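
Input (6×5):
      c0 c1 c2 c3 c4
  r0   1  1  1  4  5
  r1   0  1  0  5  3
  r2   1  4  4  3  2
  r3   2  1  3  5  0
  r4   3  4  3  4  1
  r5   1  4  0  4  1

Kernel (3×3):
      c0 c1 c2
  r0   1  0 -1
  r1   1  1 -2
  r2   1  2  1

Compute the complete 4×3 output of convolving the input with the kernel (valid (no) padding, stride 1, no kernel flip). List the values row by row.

14 3 7
4 10 13
8 9 22
9 3 17

Output[0,0]: The receptive field on the input at this output position is [1 1 1 / 0 1 0 / 1 4 4]. Elementwise product with the kernel and sum: 1·1 + 1·-1 + 0·1 + 1·1 + 0·-2 + 1·1 + 4·2 + 4·1.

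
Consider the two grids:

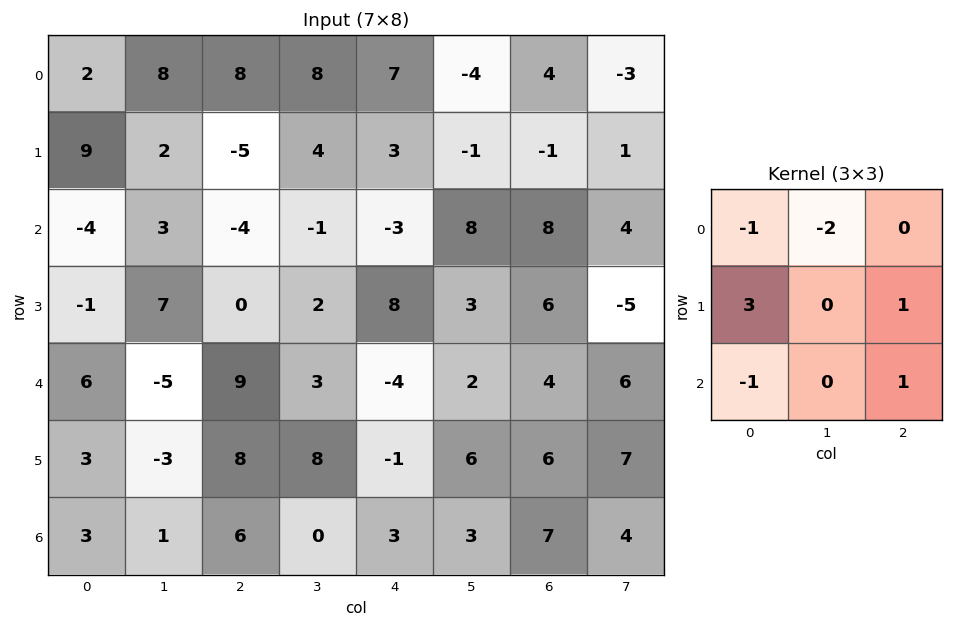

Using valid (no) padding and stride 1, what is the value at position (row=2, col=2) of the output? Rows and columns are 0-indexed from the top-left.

The receptive field on the input at this output position is [-4 -1 -3 / 0 2 8 / 9 3 -4]. Elementwise product with the kernel and sum: -4·-1 + -1·-2 + 0·3 + 8·1 + 9·-1 + -4·1.

1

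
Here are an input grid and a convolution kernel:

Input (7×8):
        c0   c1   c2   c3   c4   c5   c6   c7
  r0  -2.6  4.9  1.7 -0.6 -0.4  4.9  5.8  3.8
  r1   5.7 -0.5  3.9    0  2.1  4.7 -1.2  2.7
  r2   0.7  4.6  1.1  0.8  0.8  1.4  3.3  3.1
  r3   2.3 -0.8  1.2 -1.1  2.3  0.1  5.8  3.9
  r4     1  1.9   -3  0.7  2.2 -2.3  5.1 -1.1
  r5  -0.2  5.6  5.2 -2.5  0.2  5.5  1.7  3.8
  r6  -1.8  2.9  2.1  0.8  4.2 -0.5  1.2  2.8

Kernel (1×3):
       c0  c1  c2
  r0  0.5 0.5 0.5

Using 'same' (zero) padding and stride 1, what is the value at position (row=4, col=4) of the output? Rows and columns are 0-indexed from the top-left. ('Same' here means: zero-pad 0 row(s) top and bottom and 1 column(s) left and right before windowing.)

0.3

The receptive field on the zero-padded input at this output position is [0.7 2.2 -2.3]. Elementwise product with the kernel and sum: 0.7·0.5 + 2.2·0.5 + -2.3·0.5.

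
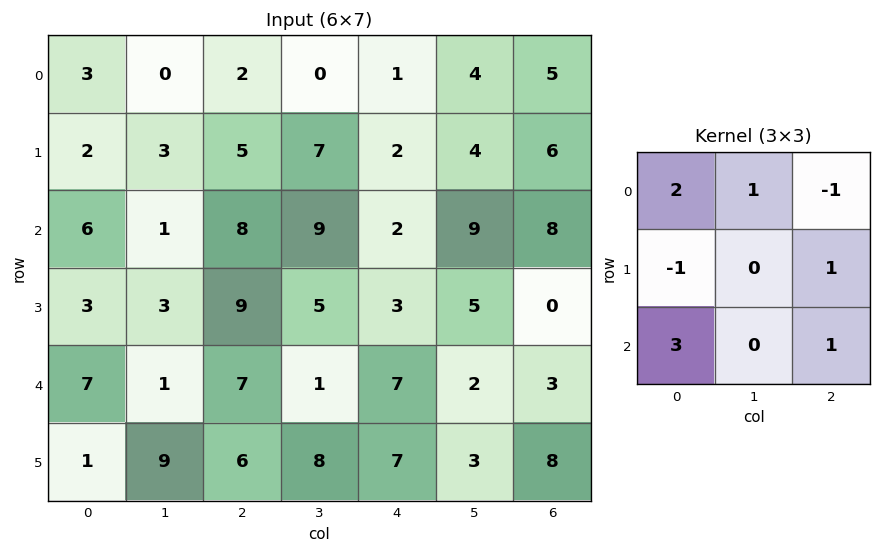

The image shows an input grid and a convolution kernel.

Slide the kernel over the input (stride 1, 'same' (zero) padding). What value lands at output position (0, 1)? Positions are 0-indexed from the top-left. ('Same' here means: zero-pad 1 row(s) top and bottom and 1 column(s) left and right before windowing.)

10

The receptive field on the zero-padded input at this output position is [0 0 0 / 3 0 2 / 2 3 5]. Elementwise product with the kernel and sum: 0·2 + 0·1 + 0·-1 + 3·-1 + 2·1 + 2·3 + 5·1.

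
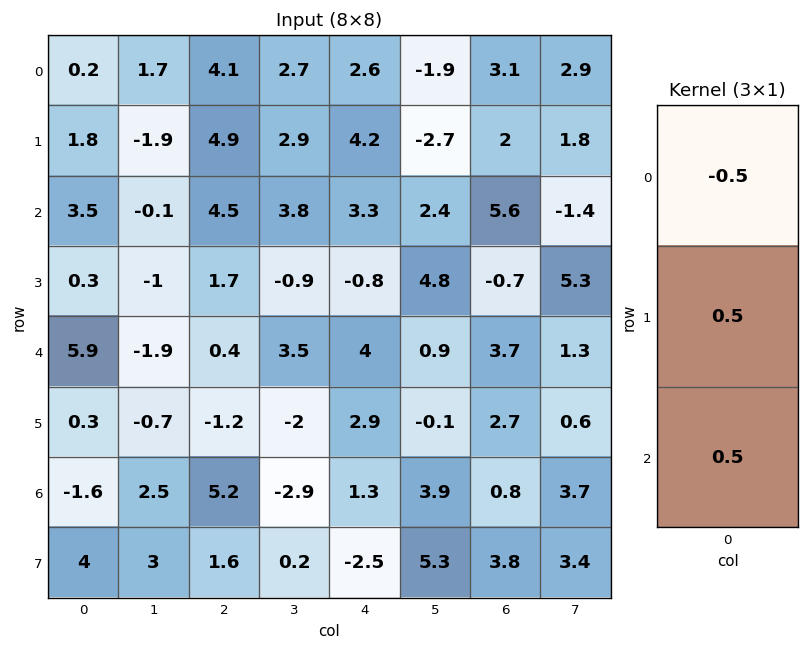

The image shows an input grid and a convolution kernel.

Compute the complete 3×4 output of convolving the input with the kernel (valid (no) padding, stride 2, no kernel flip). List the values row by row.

2.55 2.65 2.45 2.25
1.35 -1.2 -0.05 -1.3
-3.6 1.8 0.1 -0.1

Output[0,0]: The receptive field on the input at this output position is [0.2 / 1.8 / 3.5]. Elementwise product with the kernel and sum: 0.2·-0.5 + 1.8·0.5 + 3.5·0.5.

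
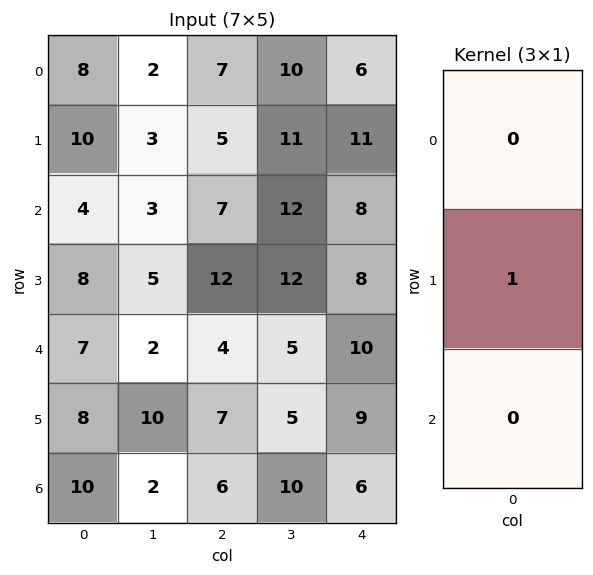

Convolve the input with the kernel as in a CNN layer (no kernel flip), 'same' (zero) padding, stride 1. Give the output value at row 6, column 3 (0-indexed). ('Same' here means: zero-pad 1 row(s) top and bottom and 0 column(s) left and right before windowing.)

The receptive field on the zero-padded input at this output position is [5 / 10 / 0]. Elementwise product with the kernel and sum: 10·1.

10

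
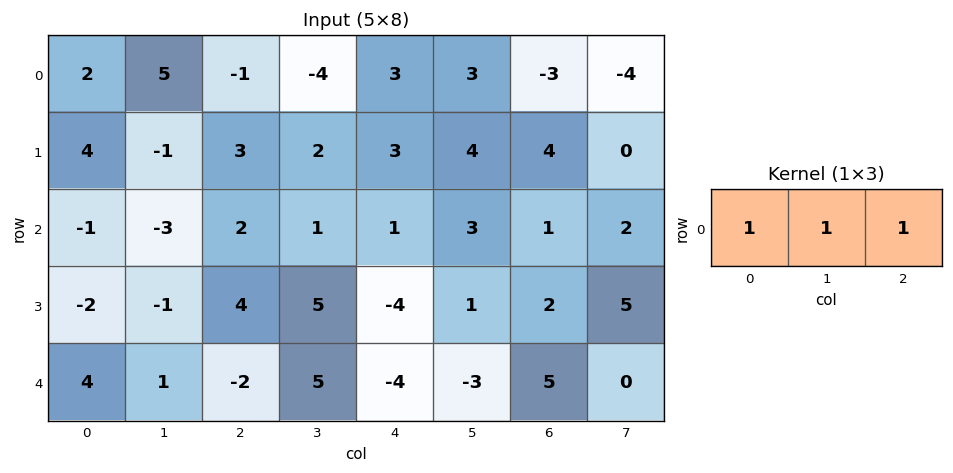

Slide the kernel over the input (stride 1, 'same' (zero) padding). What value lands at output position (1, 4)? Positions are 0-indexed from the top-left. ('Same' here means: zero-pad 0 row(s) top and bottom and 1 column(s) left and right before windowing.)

The receptive field on the zero-padded input at this output position is [2 3 4]. Elementwise product with the kernel and sum: 2·1 + 3·1 + 4·1.

9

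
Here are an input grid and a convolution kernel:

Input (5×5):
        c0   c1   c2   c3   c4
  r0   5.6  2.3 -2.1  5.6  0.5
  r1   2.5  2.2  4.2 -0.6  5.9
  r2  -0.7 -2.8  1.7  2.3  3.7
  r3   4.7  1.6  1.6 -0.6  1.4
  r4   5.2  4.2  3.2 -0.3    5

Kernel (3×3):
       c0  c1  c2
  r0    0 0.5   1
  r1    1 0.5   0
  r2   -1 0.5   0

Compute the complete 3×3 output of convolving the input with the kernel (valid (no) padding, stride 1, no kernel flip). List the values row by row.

1.95 12.5 6.65
-0.7 -1.25 6.55
2.7 2.95 2.8

Output[0,0]: The receptive field on the input at this output position is [5.6 2.3 -2.1 / 2.5 2.2 4.2 / -0.7 -2.8 1.7]. Elementwise product with the kernel and sum: 2.3·0.5 + -2.1·1 + 2.5·1 + 2.2·0.5 + -0.7·-1 + -2.8·0.5.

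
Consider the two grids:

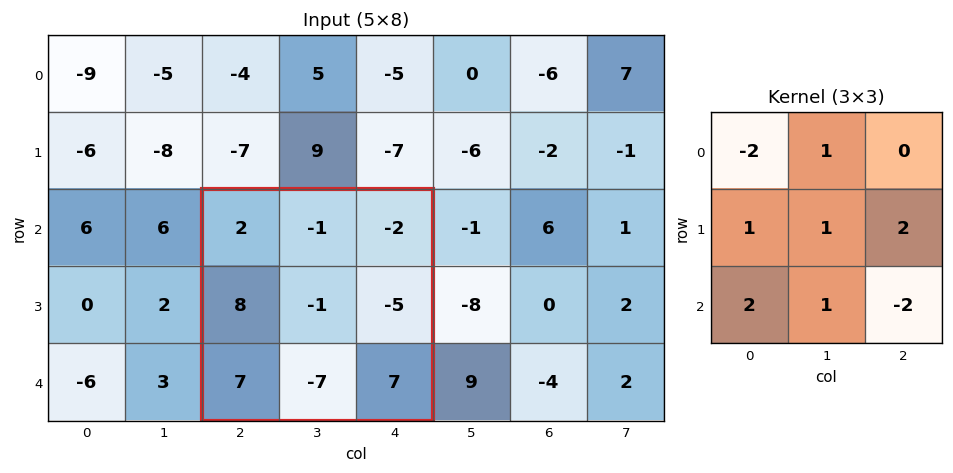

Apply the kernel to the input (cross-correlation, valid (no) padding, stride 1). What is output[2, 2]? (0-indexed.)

-15

The receptive field on the input at this output position is [2 -1 -2 / 8 -1 -5 / 7 -7 7]. Elementwise product with the kernel and sum: 2·-2 + -1·1 + 8·1 + -1·1 + -5·2 + 7·2 + -7·1 + 7·-2.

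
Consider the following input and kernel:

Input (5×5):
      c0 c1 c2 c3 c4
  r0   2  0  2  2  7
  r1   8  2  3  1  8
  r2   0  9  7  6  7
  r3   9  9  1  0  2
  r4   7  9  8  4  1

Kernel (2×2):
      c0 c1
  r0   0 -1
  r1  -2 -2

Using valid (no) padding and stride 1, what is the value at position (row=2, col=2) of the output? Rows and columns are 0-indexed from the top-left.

-8

The receptive field on the input at this output position is [7 6 / 1 0]. Elementwise product with the kernel and sum: 6·-1 + 1·-2 + 0·-2.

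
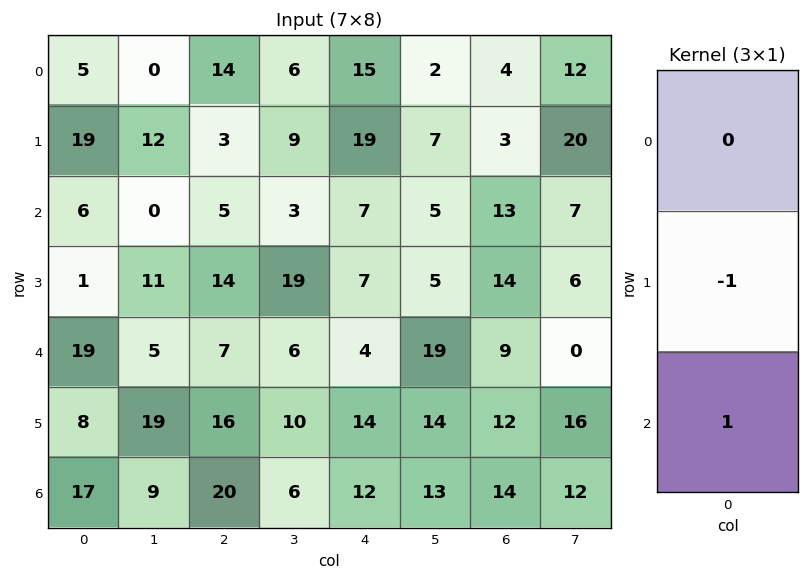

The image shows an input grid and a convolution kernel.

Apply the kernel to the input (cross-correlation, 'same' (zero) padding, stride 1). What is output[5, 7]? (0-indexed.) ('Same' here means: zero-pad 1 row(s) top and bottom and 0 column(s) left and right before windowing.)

-4

The receptive field on the zero-padded input at this output position is [0 / 16 / 12]. Elementwise product with the kernel and sum: 16·-1 + 12·1.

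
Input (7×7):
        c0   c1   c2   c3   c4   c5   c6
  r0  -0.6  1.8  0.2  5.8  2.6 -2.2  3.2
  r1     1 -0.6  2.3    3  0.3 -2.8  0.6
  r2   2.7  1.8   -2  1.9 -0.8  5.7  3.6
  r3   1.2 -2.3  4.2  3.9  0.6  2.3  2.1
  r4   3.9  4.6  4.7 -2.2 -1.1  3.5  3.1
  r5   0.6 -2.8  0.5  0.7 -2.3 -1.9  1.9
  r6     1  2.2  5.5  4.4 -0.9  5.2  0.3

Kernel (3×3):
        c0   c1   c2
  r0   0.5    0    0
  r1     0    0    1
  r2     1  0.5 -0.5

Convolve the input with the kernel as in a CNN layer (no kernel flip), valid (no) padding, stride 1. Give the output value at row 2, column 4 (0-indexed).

0.8

The receptive field on the input at this output position is [-0.8 5.7 3.6 / 0.6 2.3 2.1 / -1.1 3.5 3.1]. Elementwise product with the kernel and sum: -0.8·0.5 + 2.1·1 + -1.1·1 + 3.5·0.5 + 3.1·-0.5.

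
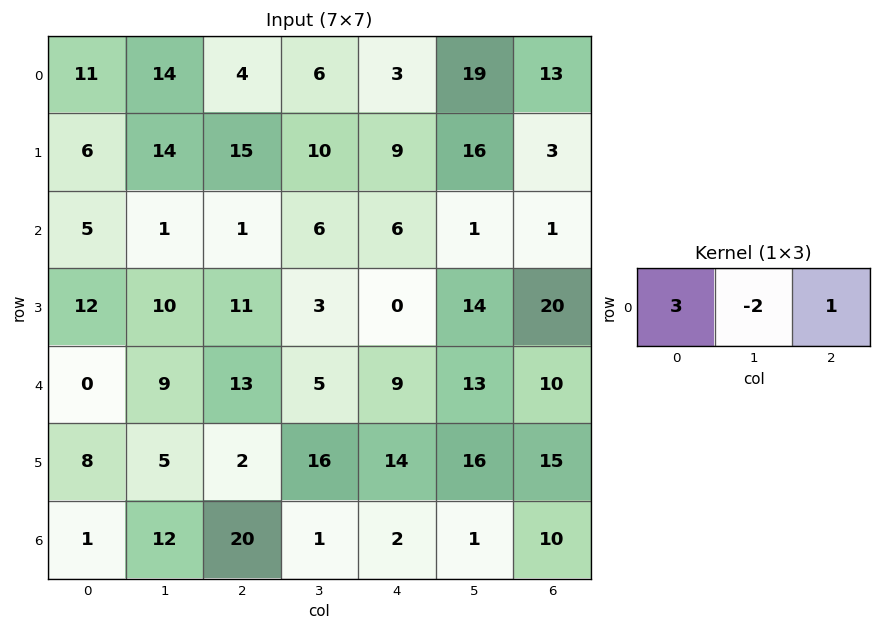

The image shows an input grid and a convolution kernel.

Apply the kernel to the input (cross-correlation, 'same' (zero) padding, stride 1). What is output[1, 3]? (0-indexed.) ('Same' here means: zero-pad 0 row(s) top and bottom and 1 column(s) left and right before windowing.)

The receptive field on the zero-padded input at this output position is [15 10 9]. Elementwise product with the kernel and sum: 15·3 + 10·-2 + 9·1.

34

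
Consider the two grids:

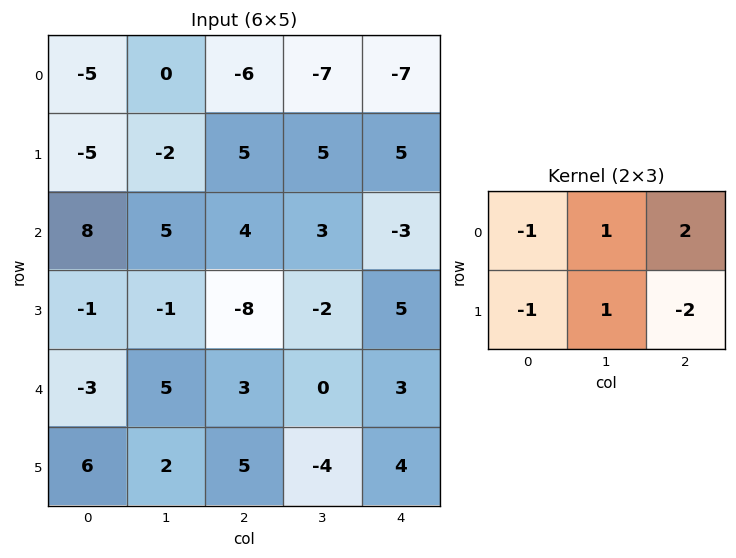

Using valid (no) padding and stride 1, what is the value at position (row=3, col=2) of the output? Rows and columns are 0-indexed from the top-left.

7

The receptive field on the input at this output position is [-8 -2 5 / 3 0 3]. Elementwise product with the kernel and sum: -8·-1 + -2·1 + 5·2 + 3·-1 + 0·1 + 3·-2.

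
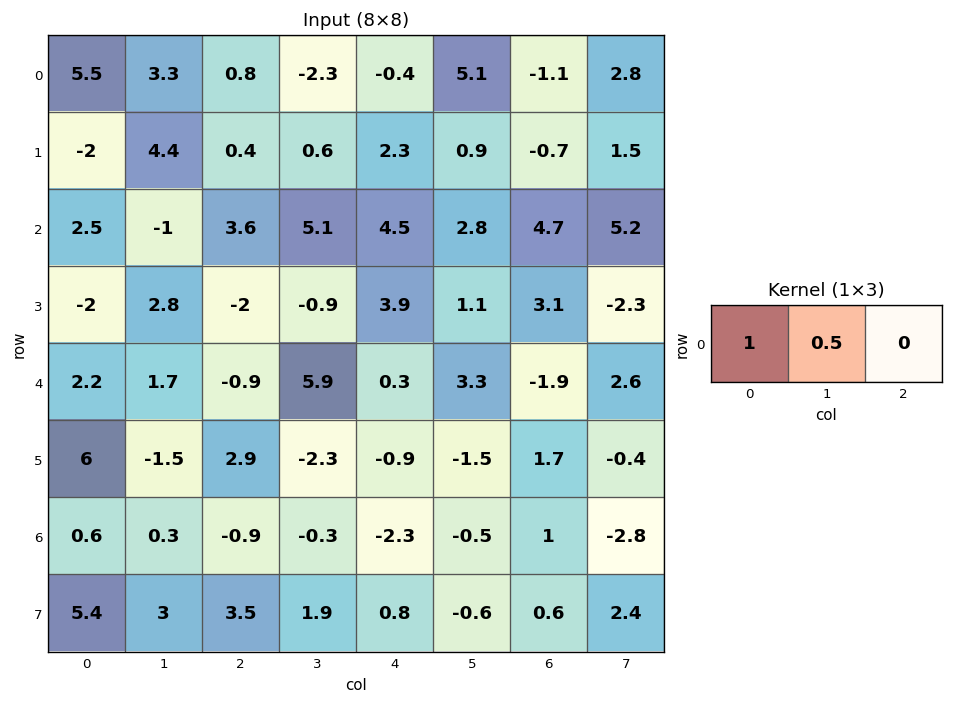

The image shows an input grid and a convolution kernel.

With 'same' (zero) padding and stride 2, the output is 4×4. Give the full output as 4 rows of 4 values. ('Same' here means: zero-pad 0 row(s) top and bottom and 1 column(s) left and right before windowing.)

Output[0,0]: The receptive field on the zero-padded input at this output position is [0 5.5 3.3]. Elementwise product with the kernel and sum: 0·1 + 5.5·0.5.

2.75 3.7 -2.5 4.55
1.25 0.8 7.35 5.15
1.1 1.25 6.05 2.35
0.3 -0.15 -1.45 0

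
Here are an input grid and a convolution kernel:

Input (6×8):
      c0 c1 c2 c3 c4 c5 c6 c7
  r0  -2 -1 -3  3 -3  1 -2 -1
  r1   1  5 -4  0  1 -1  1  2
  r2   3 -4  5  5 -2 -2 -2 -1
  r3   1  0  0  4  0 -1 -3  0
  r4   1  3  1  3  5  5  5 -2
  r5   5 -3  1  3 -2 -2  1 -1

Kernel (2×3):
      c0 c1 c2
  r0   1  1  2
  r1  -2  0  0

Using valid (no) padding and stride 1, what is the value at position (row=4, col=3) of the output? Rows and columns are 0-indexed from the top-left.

12

The receptive field on the input at this output position is [3 5 5 / 3 -2 -2]. Elementwise product with the kernel and sum: 3·1 + 5·1 + 5·2 + 3·-2.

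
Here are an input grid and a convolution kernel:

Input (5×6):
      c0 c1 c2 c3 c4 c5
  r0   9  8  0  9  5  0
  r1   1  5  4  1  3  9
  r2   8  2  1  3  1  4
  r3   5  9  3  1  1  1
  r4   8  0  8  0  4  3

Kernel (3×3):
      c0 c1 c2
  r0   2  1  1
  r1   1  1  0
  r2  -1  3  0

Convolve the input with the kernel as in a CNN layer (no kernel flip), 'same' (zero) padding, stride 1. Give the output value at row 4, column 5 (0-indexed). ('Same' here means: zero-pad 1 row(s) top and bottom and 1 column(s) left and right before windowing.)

10

The receptive field on the zero-padded input at this output position is [1 1 0 / 4 3 0 / 0 0 0]. Elementwise product with the kernel and sum: 1·2 + 1·1 + 0·1 + 4·1 + 3·1 + 0·-1 + 0·3.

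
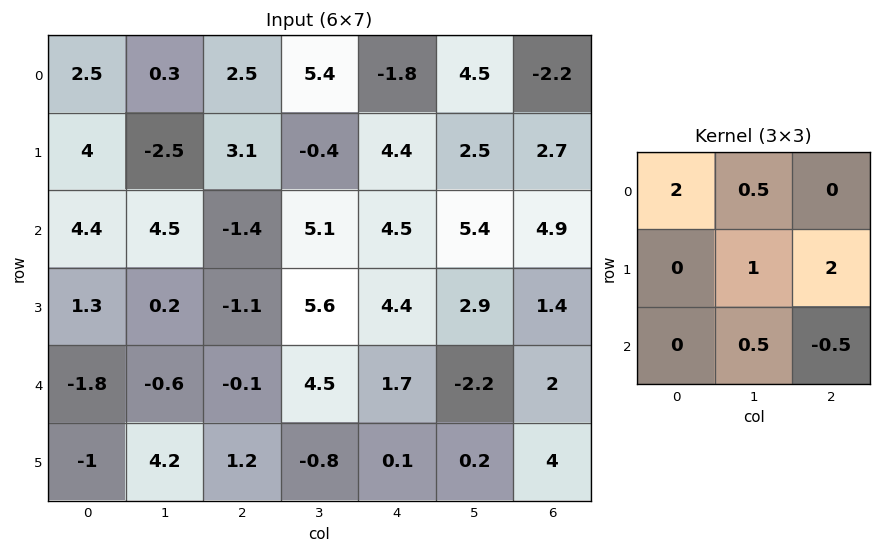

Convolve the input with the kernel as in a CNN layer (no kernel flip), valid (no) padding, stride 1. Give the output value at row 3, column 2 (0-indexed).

8.05

The receptive field on the input at this output position is [-1.1 5.6 4.4 / -0.1 4.5 1.7 / 1.2 -0.8 0.1]. Elementwise product with the kernel and sum: -1.1·2 + 5.6·0.5 + 4.5·1 + 1.7·2 + -0.8·0.5 + 0.1·-0.5.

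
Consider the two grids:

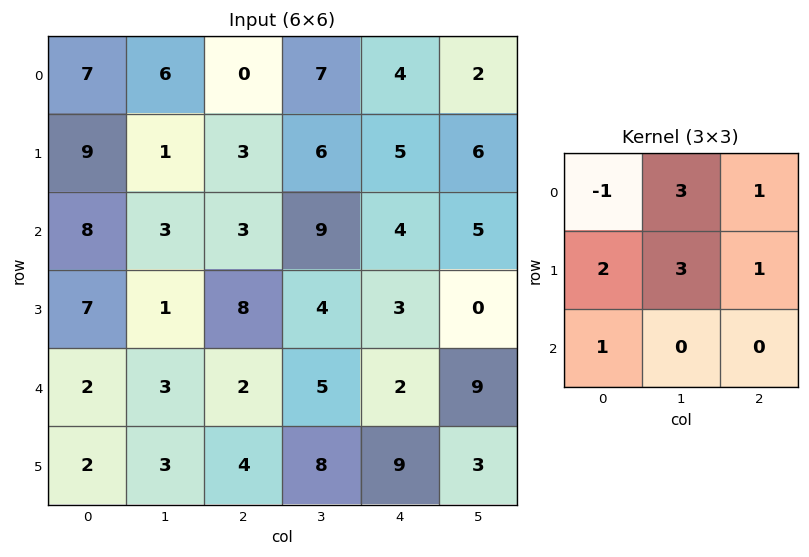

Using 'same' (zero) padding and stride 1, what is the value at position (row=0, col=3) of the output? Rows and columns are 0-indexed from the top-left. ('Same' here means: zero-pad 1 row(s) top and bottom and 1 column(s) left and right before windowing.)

28

The receptive field on the zero-padded input at this output position is [0 0 0 / 0 7 4 / 3 6 5]. Elementwise product with the kernel and sum: 0·-1 + 0·3 + 0·1 + 0·2 + 7·3 + 4·1 + 3·1.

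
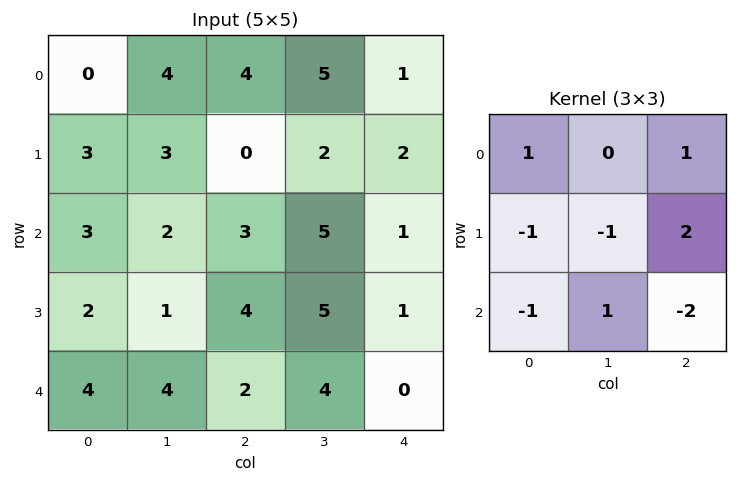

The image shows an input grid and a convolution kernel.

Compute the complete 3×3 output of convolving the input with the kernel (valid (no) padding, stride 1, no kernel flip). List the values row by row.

Output[0,0]: The receptive field on the input at this output position is [0 4 4 / 3 3 0 / 3 2 3]. Elementwise product with the kernel and sum: 0·1 + 4·1 + 3·-1 + 3·-1 + 0·2 + 3·-1 + 2·1 + 3·-2.
Output[0,1]: The receptive field on the input at this output position is [4 4 5 / 3 0 2 / 2 3 5]. Elementwise product with the kernel and sum: 4·1 + 5·1 + 3·-1 + 0·-1 + 2·2 + 2·-1 + 3·1 + 5·-2.

-9 1 7
-5 3 -5
7 2 -1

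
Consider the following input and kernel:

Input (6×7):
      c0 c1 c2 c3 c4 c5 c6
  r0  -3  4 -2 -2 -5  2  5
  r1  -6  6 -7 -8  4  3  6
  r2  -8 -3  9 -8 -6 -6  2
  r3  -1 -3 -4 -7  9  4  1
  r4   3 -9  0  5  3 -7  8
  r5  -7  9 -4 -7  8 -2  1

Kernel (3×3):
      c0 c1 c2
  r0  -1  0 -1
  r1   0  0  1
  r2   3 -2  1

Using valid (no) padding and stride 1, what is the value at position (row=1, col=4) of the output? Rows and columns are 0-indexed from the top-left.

12

The receptive field on the input at this output position is [4 3 6 / -6 -6 2 / 9 4 1]. Elementwise product with the kernel and sum: 4·-1 + 6·-1 + 2·1 + 9·3 + 4·-2 + 1·1.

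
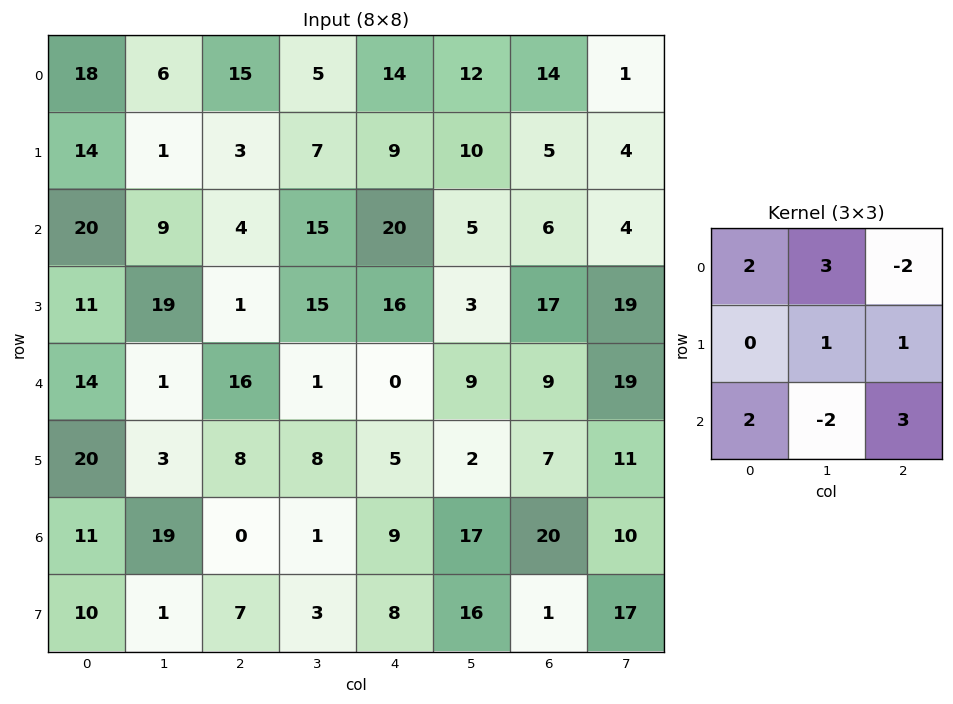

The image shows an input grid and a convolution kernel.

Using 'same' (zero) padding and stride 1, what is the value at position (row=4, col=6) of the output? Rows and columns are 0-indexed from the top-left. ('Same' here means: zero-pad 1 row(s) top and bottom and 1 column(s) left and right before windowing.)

70

The receptive field on the zero-padded input at this output position is [3 17 19 / 9 9 19 / 2 7 11]. Elementwise product with the kernel and sum: 3·2 + 17·3 + 19·-2 + 9·1 + 19·1 + 2·2 + 7·-2 + 11·3.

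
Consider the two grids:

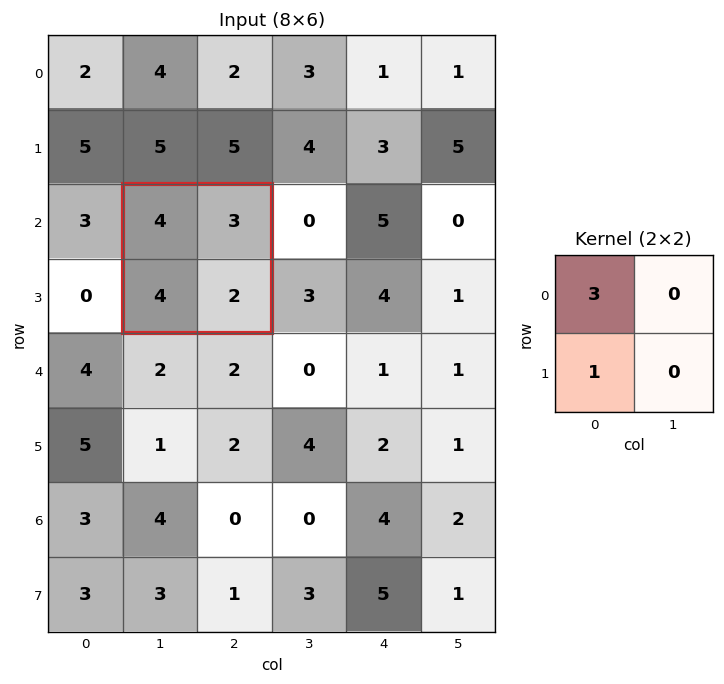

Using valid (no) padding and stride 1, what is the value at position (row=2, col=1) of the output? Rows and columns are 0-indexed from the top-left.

16

The receptive field on the input at this output position is [4 3 / 4 2]. Elementwise product with the kernel and sum: 4·3 + 4·1.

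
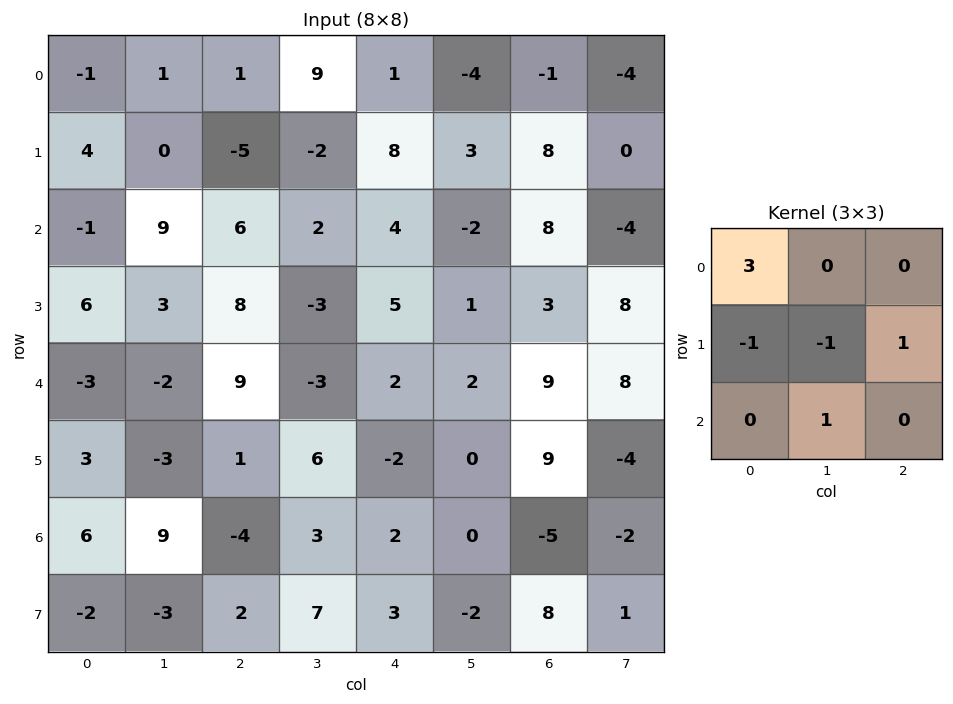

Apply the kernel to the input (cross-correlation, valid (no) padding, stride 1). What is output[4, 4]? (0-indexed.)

17

The receptive field on the input at this output position is [2 2 9 / -2 0 9 / 2 0 -5]. Elementwise product with the kernel and sum: 2·3 + -2·-1 + 0·-1 + 9·1 + 0·1.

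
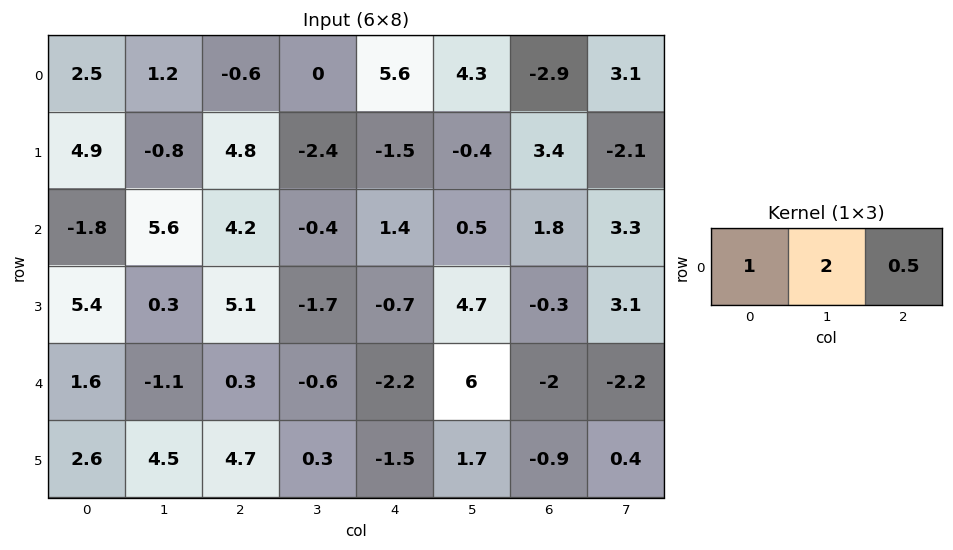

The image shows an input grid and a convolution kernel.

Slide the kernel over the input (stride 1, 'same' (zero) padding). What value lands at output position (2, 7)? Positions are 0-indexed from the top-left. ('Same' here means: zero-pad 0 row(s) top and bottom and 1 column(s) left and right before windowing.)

8.4

The receptive field on the zero-padded input at this output position is [1.8 3.3 0]. Elementwise product with the kernel and sum: 1.8·1 + 3.3·2 + 0·0.5.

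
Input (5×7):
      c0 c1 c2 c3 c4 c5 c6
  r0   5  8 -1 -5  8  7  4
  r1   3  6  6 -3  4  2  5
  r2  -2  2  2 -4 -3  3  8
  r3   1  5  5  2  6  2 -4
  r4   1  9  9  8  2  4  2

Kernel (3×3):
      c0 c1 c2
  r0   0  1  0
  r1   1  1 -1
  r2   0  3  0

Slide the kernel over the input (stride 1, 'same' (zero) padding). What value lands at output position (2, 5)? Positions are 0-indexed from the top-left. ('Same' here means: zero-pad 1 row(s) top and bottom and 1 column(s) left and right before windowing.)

0

The receptive field on the zero-padded input at this output position is [4 2 5 / -3 3 8 / 6 2 -4]. Elementwise product with the kernel and sum: 2·1 + -3·1 + 3·1 + 8·-1 + 2·3.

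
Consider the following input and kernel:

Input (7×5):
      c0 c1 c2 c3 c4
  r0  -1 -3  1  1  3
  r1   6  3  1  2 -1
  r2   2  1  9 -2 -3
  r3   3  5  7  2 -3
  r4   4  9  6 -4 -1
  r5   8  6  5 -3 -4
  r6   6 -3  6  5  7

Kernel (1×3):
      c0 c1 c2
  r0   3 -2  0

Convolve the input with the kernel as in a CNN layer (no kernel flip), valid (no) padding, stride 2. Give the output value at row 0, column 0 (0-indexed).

3

The receptive field on the input at this output position is [-1 -3 1]. Elementwise product with the kernel and sum: -1·3 + -3·-2.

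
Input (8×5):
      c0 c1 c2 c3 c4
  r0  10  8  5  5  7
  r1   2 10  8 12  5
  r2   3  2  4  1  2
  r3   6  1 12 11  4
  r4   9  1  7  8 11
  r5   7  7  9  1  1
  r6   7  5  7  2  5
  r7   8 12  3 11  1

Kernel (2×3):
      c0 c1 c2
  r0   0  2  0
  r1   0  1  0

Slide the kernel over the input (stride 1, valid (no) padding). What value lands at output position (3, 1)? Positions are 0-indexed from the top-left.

The receptive field on the input at this output position is [1 12 11 / 1 7 8]. Elementwise product with the kernel and sum: 12·2 + 7·1.

31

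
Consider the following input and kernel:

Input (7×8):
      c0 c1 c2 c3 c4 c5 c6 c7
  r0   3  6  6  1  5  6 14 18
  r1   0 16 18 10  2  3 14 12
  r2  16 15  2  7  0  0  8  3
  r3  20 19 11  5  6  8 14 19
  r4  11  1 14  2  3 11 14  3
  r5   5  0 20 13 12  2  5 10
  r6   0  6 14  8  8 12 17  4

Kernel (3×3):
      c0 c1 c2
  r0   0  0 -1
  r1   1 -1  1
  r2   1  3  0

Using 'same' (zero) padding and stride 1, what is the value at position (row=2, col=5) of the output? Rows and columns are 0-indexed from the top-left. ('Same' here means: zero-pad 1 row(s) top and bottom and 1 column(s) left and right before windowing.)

24

The receptive field on the zero-padded input at this output position is [2 3 14 / 0 0 8 / 6 8 14]. Elementwise product with the kernel and sum: 14·-1 + 0·1 + 0·-1 + 8·1 + 6·1 + 8·3.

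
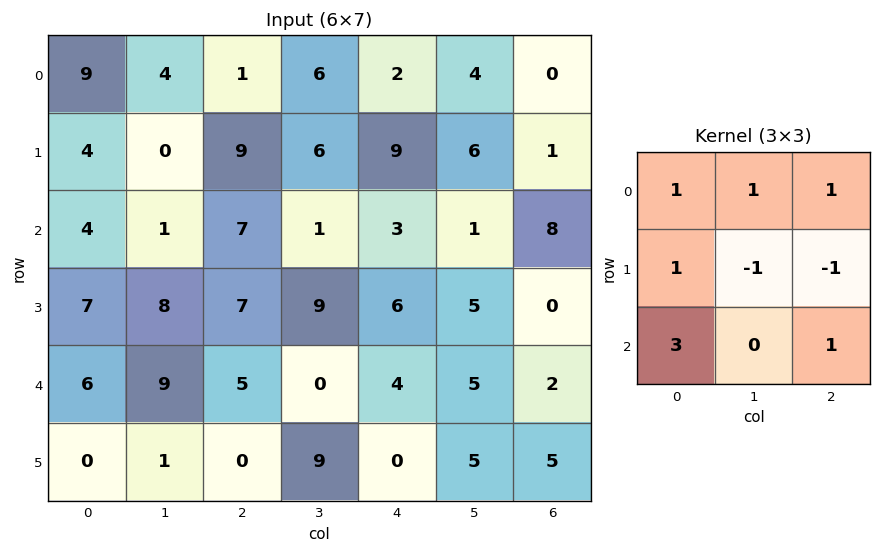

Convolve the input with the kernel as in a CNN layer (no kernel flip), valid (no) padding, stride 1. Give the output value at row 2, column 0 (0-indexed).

27

The receptive field on the input at this output position is [4 1 7 / 7 8 7 / 6 9 5]. Elementwise product with the kernel and sum: 4·1 + 1·1 + 7·1 + 7·1 + 8·-1 + 7·-1 + 6·3 + 5·1.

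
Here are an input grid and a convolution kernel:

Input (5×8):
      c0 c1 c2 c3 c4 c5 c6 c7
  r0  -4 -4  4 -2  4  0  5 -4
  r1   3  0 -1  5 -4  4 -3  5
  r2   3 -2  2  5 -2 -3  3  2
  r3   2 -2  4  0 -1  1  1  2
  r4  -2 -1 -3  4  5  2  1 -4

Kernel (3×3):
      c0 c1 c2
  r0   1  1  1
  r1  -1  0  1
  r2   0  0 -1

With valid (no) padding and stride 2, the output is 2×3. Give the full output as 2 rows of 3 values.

-10 5 7
8 -5 -1

Output[0,0]: The receptive field on the input at this output position is [-4 -4 4 / 3 0 -1 / 3 -2 2]. Elementwise product with the kernel and sum: -4·1 + -4·1 + 4·1 + 3·-1 + -1·1 + 2·-1.
Output[0,1]: The receptive field on the input at this output position is [4 -2 4 / -1 5 -4 / 2 5 -2]. Elementwise product with the kernel and sum: 4·1 + -2·1 + 4·1 + -1·-1 + -4·1 + -2·-1.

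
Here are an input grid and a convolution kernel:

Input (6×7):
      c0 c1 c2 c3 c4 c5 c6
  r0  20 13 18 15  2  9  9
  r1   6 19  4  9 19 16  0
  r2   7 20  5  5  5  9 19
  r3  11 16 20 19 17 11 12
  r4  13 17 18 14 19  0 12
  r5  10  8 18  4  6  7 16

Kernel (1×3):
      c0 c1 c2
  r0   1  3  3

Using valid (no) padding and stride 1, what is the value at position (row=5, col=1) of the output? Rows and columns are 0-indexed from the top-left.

The receptive field on the input at this output position is [8 18 4]. Elementwise product with the kernel and sum: 8·1 + 18·3 + 4·3.

74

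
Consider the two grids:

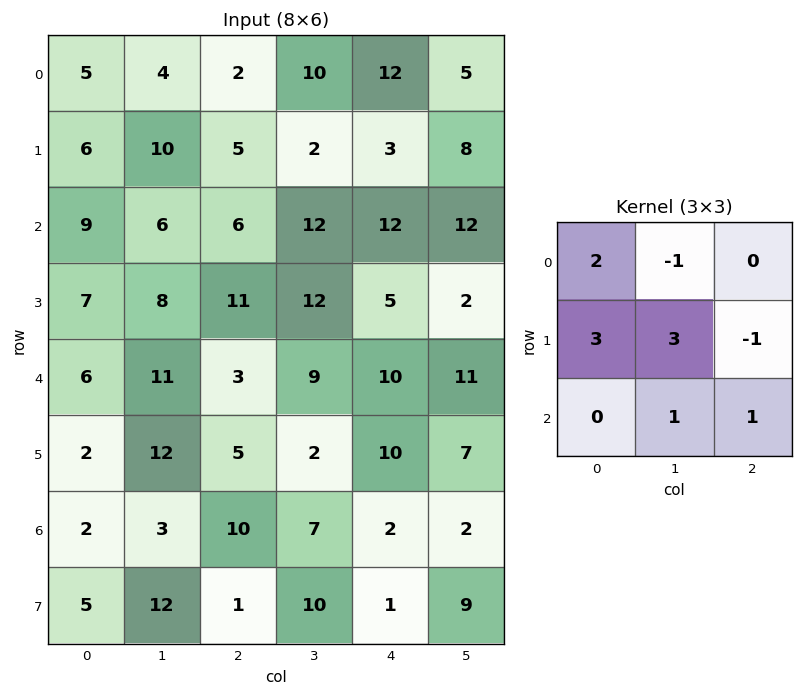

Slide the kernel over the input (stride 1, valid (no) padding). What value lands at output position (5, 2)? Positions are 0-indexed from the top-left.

68

The receptive field on the input at this output position is [5 2 10 / 10 7 2 / 1 10 1]. Elementwise product with the kernel and sum: 5·2 + 2·-1 + 10·3 + 7·3 + 2·-1 + 10·1 + 1·1.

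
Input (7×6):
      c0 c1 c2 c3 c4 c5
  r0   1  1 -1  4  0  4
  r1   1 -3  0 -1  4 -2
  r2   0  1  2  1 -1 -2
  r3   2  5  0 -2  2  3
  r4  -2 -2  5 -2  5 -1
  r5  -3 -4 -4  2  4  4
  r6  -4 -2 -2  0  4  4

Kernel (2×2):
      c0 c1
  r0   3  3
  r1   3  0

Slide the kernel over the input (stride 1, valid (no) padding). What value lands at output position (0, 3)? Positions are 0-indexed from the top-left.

9

The receptive field on the input at this output position is [4 0 / -1 4]. Elementwise product with the kernel and sum: 4·3 + 0·3 + -1·3.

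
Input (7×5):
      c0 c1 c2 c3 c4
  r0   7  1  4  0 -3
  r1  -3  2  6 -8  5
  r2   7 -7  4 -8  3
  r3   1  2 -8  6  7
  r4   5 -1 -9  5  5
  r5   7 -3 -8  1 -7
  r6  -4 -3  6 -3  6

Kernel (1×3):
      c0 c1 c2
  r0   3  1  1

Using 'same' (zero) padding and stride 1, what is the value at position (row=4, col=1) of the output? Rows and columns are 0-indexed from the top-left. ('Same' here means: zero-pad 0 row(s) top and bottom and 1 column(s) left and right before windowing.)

The receptive field on the zero-padded input at this output position is [5 -1 -9]. Elementwise product with the kernel and sum: 5·3 + -1·1 + -9·1.

5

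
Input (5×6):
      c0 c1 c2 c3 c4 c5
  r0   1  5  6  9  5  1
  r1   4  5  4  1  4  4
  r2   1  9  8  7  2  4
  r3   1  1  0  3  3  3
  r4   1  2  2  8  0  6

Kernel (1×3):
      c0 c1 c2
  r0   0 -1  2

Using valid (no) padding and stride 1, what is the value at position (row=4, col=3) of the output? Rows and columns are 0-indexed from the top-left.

The receptive field on the input at this output position is [8 0 6]. Elementwise product with the kernel and sum: 0·-1 + 6·2.

12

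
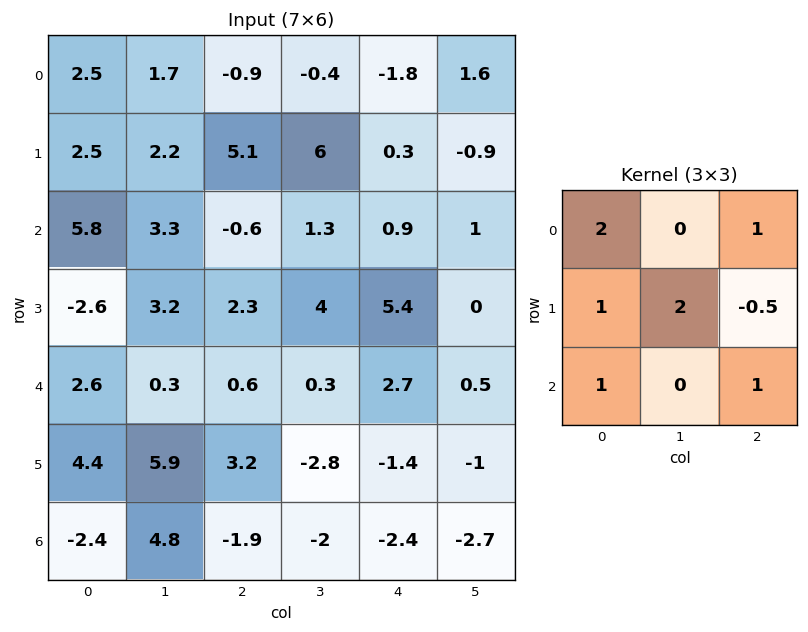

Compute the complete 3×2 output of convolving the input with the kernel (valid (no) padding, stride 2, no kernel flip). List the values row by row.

13.65 13.65
16.85 10.6
16.1 -2.1

Output[0,0]: The receptive field on the input at this output position is [2.5 1.7 -0.9 / 2.5 2.2 5.1 / 5.8 3.3 -0.6]. Elementwise product with the kernel and sum: 2.5·2 + -0.9·1 + 2.5·1 + 2.2·2 + 5.1·-0.5 + 5.8·1 + -0.6·1.
Output[0,1]: The receptive field on the input at this output position is [-0.9 -0.4 -1.8 / 5.1 6 0.3 / -0.6 1.3 0.9]. Elementwise product with the kernel and sum: -0.9·2 + -1.8·1 + 5.1·1 + 6·2 + 0.3·-0.5 + -0.6·1 + 0.9·1.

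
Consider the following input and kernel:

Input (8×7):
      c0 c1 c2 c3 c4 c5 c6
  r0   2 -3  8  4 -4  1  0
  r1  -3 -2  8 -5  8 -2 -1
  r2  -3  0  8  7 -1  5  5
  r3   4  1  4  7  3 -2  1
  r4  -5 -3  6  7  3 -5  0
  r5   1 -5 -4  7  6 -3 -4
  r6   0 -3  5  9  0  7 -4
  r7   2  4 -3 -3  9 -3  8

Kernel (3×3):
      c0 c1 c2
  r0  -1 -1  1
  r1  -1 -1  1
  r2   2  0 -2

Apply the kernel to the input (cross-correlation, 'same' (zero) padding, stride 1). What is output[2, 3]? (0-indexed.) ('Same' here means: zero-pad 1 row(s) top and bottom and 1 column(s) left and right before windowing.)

The receptive field on the zero-padded input at this output position is [8 -5 8 / 8 7 -1 / 4 7 3]. Elementwise product with the kernel and sum: 8·-1 + -5·-1 + 8·1 + 8·-1 + 7·-1 + -1·1 + 4·2 + 3·-2.

-9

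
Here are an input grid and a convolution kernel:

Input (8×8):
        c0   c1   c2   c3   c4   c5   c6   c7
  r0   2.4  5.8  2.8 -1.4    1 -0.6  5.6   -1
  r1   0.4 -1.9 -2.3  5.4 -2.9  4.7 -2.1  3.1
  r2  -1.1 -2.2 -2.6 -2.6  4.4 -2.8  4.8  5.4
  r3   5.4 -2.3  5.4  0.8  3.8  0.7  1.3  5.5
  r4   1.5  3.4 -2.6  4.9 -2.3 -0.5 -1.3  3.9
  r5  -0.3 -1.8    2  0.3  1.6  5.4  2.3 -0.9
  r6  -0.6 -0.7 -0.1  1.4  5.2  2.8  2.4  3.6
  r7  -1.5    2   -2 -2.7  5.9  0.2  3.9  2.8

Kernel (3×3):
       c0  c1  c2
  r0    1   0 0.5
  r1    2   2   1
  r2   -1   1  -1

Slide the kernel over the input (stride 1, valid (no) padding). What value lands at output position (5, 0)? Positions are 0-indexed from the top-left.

The receptive field on the input at this output position is [-0.3 -1.8 2 / -0.6 -0.7 -0.1 / -1.5 2 -2]. Elementwise product with the kernel and sum: -0.3·1 + 2·0.5 + -0.6·2 + -0.7·2 + -0.1·1 + -1.5·-1 + 2·1 + -2·-1.

3.5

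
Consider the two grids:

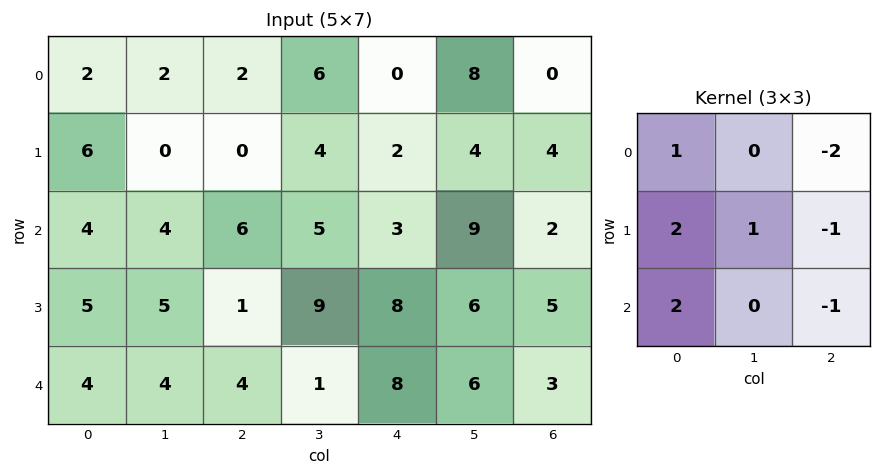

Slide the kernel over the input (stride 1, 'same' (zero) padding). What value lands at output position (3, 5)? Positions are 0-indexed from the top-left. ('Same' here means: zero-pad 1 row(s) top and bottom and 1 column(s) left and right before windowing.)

The receptive field on the zero-padded input at this output position is [3 9 2 / 8 6 5 / 8 6 3]. Elementwise product with the kernel and sum: 3·1 + 2·-2 + 8·2 + 6·1 + 5·-1 + 8·2 + 3·-1.

29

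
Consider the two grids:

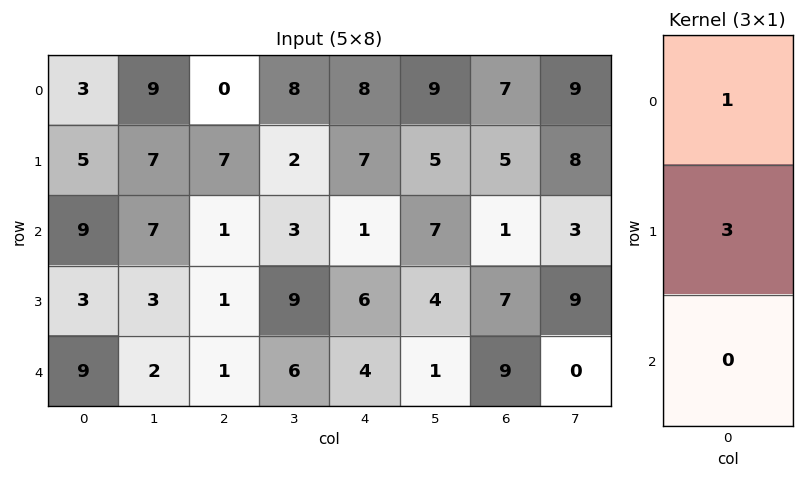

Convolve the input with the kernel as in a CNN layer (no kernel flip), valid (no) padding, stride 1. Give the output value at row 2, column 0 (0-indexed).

The receptive field on the input at this output position is [9 / 3 / 9]. Elementwise product with the kernel and sum: 9·1 + 3·3.

18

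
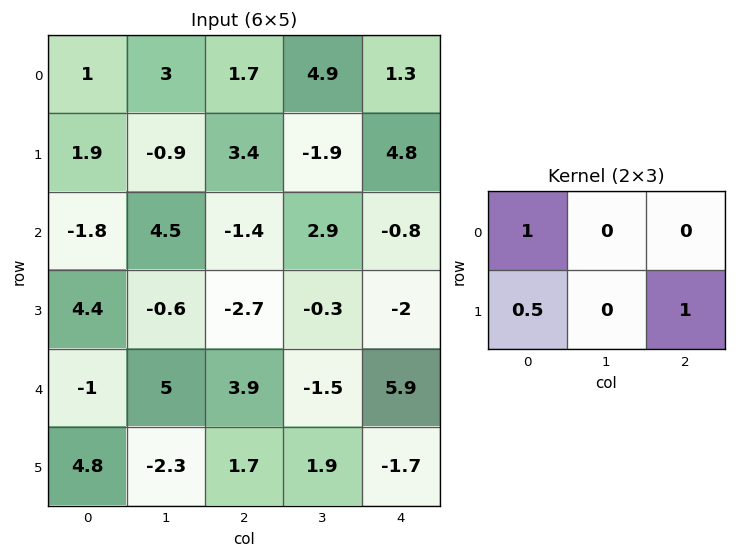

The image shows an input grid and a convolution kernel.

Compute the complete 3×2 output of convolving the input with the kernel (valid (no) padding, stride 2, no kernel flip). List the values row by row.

Output[0,0]: The receptive field on the input at this output position is [1 3 1.7 / 1.9 -0.9 3.4]. Elementwise product with the kernel and sum: 1·1 + 1.9·0.5 + 3.4·1.

5.35 8.2
-2.3 -4.75
3.1 3.05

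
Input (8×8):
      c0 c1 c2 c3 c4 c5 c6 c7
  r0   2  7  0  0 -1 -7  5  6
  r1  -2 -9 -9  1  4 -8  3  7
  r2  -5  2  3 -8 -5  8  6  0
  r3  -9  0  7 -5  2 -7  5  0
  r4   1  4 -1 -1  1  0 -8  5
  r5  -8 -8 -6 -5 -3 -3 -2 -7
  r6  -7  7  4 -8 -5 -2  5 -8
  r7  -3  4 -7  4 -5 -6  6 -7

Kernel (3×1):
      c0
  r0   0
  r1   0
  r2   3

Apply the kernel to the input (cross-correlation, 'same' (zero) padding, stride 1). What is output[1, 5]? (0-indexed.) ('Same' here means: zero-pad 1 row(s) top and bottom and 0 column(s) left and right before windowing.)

24

The receptive field on the zero-padded input at this output position is [-7 / -8 / 8]. Elementwise product with the kernel and sum: 8·3.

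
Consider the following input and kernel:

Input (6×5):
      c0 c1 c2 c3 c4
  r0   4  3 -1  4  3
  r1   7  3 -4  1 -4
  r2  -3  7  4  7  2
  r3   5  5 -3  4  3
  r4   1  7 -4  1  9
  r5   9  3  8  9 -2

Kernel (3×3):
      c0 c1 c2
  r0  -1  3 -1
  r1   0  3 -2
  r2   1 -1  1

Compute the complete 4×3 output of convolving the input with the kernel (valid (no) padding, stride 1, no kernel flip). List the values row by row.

Output[0,0]: The receptive field on the input at this output position is [4 3 -1 / 7 3 -4 / -3 7 4]. Elementwise product with the kernel and sum: 4·-1 + 3·3 + -1·-1 + 3·3 + -4·-2 + -3·1 + 7·-1 + 4·1.
Output[0,1]: The receptive field on the input at this output position is [3 -1 4 / 3 -4 1 / 7 4 7]. Elementwise product with the kernel and sum: 3·-1 + -1·3 + 4·-1 + -4·3 + 1·-2 + 7·1 + 4·-1 + 7·1.

17 -14 20
16 -6 24
31 -7 25
56 -28 -6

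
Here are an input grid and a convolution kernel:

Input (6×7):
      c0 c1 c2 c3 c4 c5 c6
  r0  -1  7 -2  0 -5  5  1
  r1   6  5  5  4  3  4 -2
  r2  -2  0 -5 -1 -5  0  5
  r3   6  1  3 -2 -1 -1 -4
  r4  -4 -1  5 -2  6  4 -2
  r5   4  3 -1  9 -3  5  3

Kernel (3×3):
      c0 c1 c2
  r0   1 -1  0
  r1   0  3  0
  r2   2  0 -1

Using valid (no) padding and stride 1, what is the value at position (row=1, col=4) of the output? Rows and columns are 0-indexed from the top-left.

1

The receptive field on the input at this output position is [3 4 -2 / -5 0 5 / -1 -1 -4]. Elementwise product with the kernel and sum: 3·1 + 4·-1 + 0·3 + -1·2 + -4·-1.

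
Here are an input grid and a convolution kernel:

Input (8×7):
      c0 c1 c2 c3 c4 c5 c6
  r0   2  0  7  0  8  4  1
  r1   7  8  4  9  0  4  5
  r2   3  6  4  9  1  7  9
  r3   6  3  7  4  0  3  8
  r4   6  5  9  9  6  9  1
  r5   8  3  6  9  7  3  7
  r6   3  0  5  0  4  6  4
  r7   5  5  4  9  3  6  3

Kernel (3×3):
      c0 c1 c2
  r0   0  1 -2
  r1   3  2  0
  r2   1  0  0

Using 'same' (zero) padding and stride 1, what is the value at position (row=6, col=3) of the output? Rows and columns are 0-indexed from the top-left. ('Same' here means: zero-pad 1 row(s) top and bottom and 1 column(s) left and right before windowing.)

14

The receptive field on the zero-padded input at this output position is [6 9 7 / 5 0 4 / 4 9 3]. Elementwise product with the kernel and sum: 9·1 + 7·-2 + 5·3 + 0·2 + 4·1.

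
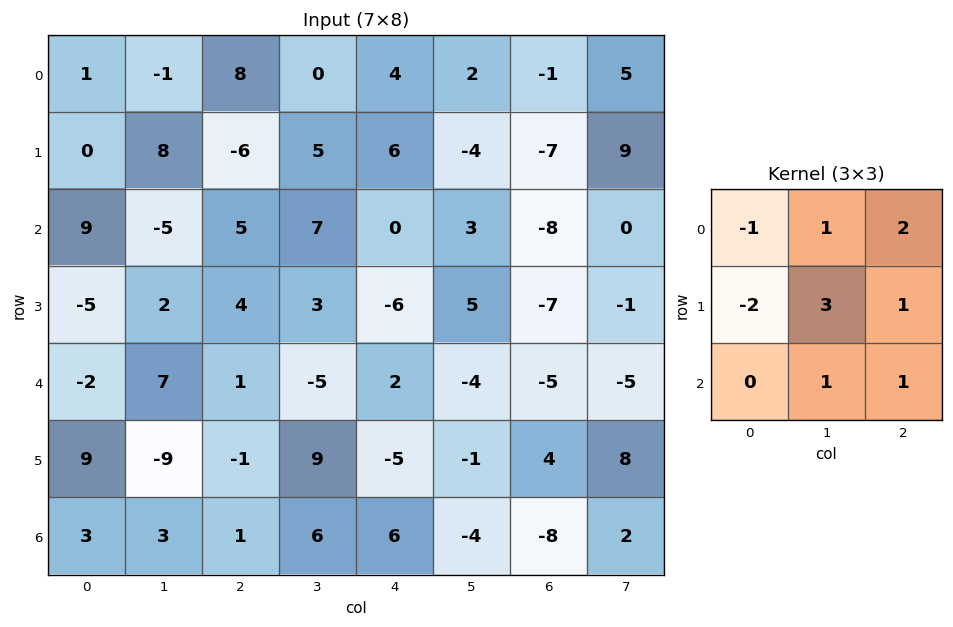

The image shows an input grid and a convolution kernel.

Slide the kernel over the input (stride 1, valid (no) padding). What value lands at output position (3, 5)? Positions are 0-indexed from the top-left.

-14

The receptive field on the input at this output position is [5 -7 -1 / -4 -5 -5 / -1 4 8]. Elementwise product with the kernel and sum: 5·-1 + -7·1 + -1·2 + -4·-2 + -5·3 + -5·1 + 4·1 + 8·1.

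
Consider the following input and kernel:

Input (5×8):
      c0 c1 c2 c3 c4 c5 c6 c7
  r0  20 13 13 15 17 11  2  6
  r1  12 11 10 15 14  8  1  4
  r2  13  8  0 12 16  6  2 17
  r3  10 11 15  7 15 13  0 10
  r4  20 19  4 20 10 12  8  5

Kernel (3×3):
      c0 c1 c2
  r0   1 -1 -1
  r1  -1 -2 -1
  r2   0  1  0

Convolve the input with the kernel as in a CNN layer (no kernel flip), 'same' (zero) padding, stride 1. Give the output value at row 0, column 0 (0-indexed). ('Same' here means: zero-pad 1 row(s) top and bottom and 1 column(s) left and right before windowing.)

-41

The receptive field on the zero-padded input at this output position is [0 0 0 / 0 20 13 / 0 12 11]. Elementwise product with the kernel and sum: 0·1 + 0·-1 + 0·-1 + 0·-1 + 20·-2 + 13·-1 + 12·1.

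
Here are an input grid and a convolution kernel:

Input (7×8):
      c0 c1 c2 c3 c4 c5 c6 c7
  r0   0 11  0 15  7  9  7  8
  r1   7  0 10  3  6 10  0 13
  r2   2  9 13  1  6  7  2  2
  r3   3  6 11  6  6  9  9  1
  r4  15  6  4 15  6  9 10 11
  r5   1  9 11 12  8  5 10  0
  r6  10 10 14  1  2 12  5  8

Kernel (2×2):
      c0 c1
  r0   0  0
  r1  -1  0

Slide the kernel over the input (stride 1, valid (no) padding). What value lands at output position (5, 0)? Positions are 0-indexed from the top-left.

-10

The receptive field on the input at this output position is [1 9 / 10 10]. Elementwise product with the kernel and sum: 10·-1.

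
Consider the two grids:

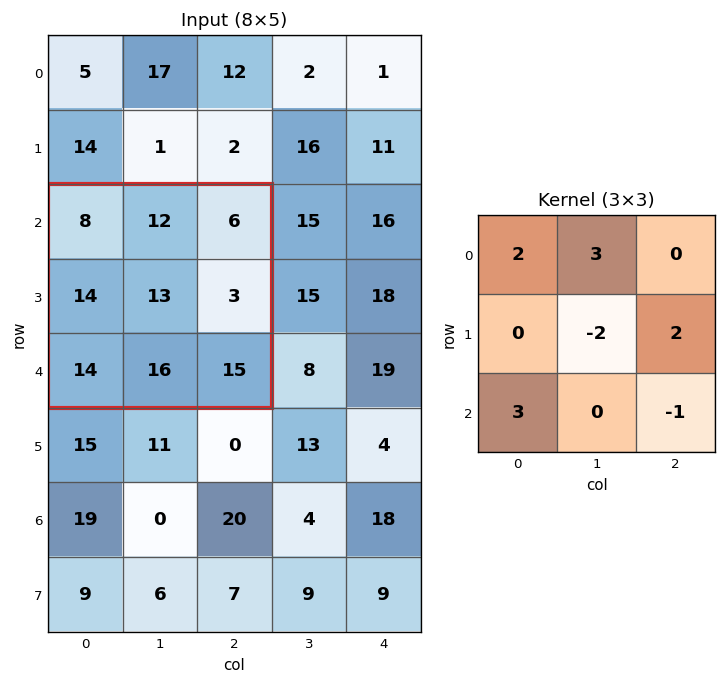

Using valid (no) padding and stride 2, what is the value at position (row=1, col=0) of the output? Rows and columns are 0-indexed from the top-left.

The receptive field on the input at this output position is [8 12 6 / 14 13 3 / 14 16 15]. Elementwise product with the kernel and sum: 8·2 + 12·3 + 13·-2 + 3·2 + 14·3 + 15·-1.

59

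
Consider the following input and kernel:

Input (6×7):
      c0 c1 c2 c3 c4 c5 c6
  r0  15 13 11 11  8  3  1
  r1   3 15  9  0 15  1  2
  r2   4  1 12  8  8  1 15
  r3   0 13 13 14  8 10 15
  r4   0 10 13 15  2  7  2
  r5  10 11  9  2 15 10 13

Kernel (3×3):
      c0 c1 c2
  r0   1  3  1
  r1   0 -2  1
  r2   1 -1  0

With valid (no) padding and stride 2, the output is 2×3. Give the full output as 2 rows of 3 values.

47 71 25
-4 22 16

Output[0,0]: The receptive field on the input at this output position is [15 13 11 / 3 15 9 / 4 1 12]. Elementwise product with the kernel and sum: 15·1 + 13·3 + 11·1 + 15·-2 + 9·1 + 4·1 + 1·-1.
Output[0,1]: The receptive field on the input at this output position is [11 11 8 / 9 0 15 / 12 8 8]. Elementwise product with the kernel and sum: 11·1 + 11·3 + 8·1 + 0·-2 + 15·1 + 12·1 + 8·-1.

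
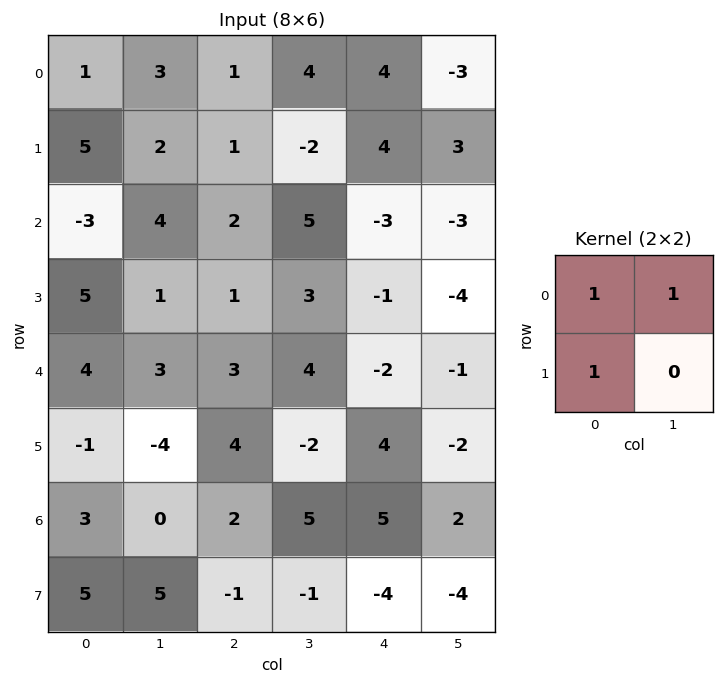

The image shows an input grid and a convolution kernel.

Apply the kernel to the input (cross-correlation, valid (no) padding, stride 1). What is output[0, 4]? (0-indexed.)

5

The receptive field on the input at this output position is [4 -3 / 4 3]. Elementwise product with the kernel and sum: 4·1 + -3·1 + 4·1.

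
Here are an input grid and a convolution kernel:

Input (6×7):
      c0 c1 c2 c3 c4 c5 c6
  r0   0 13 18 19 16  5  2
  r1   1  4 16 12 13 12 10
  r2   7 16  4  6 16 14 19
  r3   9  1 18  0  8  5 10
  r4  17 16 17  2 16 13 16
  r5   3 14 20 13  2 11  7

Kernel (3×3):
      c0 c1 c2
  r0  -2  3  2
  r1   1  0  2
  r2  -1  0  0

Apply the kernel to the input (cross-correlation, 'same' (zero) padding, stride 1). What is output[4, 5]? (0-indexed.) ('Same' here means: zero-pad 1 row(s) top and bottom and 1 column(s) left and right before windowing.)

65

The receptive field on the zero-padded input at this output position is [8 5 10 / 16 13 16 / 2 11 7]. Elementwise product with the kernel and sum: 8·-2 + 5·3 + 10·2 + 16·1 + 16·2 + 2·-1.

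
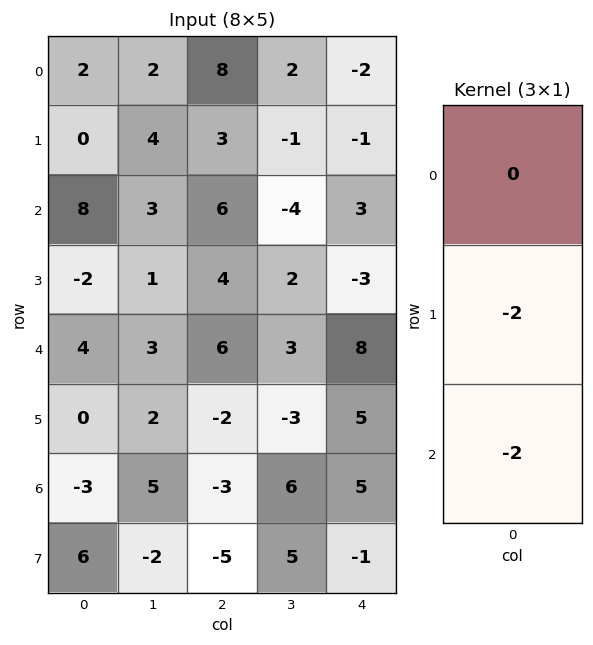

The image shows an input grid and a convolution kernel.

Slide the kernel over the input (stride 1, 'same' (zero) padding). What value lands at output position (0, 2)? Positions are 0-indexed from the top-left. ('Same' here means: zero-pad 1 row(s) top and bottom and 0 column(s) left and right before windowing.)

The receptive field on the zero-padded input at this output position is [0 / 8 / 3]. Elementwise product with the kernel and sum: 8·-2 + 3·-2.

-22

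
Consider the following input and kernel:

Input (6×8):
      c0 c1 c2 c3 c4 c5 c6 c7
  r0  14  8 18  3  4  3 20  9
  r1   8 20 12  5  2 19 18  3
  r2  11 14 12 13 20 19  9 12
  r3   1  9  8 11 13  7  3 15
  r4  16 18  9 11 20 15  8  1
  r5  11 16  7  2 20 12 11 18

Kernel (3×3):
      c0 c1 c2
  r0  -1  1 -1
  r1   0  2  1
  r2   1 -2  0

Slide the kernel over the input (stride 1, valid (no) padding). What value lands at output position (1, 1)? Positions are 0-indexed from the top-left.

The receptive field on the input at this output position is [20 12 5 / 14 12 13 / 9 8 11]. Elementwise product with the kernel and sum: 20·-1 + 12·1 + 5·-1 + 12·2 + 13·1 + 9·1 + 8·-2.

17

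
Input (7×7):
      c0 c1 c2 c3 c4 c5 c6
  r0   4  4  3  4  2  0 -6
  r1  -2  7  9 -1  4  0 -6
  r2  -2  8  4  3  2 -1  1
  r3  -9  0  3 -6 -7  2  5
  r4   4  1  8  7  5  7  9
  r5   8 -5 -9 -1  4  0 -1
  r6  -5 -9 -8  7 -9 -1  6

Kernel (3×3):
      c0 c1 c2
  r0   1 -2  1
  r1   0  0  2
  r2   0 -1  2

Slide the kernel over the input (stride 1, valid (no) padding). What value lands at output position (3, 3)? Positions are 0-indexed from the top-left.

20

The receptive field on the input at this output position is [-6 -7 2 / 7 5 7 / -1 4 0]. Elementwise product with the kernel and sum: -6·1 + -7·-2 + 2·1 + 7·2 + 4·-1 + 0·2.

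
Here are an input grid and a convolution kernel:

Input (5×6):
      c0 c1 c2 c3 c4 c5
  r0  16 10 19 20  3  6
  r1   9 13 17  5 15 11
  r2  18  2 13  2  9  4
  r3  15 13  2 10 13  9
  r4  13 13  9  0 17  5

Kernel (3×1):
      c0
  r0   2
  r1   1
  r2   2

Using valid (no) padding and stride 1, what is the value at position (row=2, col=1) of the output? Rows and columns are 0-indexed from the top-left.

The receptive field on the input at this output position is [2 / 13 / 13]. Elementwise product with the kernel and sum: 2·2 + 13·1 + 13·2.

43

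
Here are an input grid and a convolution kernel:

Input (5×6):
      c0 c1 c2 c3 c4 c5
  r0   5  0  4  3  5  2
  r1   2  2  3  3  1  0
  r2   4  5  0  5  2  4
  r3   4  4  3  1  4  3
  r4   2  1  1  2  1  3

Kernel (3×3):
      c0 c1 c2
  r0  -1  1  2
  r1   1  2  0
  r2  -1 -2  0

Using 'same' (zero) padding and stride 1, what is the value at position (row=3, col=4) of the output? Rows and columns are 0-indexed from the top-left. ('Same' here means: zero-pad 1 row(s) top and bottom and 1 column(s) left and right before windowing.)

10

The receptive field on the zero-padded input at this output position is [5 2 4 / 1 4 3 / 2 1 3]. Elementwise product with the kernel and sum: 5·-1 + 2·1 + 4·2 + 1·1 + 4·2 + 2·-1 + 1·-2.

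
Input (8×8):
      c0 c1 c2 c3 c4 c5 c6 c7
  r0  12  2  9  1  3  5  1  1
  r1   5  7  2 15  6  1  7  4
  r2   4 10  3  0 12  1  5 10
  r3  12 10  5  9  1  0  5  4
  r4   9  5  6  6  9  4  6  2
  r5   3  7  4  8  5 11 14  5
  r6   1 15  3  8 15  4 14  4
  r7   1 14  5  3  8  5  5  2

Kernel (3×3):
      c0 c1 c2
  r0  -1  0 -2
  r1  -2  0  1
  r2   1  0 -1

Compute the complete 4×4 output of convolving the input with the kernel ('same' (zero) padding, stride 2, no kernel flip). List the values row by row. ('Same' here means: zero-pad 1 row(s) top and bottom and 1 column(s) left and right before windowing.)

-5 -11 17 -12
-14 -56 -7 -5
-22 -33 -20 -8
-13 -34 -44 -22

Output[0,0]: The receptive field on the zero-padded input at this output position is [0 0 0 / 0 12 2 / 0 5 7]. Elementwise product with the kernel and sum: 0·-1 + 0·-2 + 0·-2 + 2·1 + 0·1 + 7·-1.
Output[0,1]: The receptive field on the zero-padded input at this output position is [0 0 0 / 2 9 1 / 7 2 15]. Elementwise product with the kernel and sum: 0·-1 + 0·-2 + 2·-2 + 1·1 + 7·1 + 15·-1.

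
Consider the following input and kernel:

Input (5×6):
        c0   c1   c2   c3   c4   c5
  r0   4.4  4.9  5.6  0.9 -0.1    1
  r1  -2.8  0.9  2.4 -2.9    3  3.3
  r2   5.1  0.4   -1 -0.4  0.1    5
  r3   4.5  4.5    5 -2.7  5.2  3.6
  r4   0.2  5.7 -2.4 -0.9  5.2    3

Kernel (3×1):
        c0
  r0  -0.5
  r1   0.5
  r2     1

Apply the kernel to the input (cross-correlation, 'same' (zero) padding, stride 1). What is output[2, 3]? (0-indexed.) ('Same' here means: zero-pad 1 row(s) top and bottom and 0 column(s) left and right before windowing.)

The receptive field on the zero-padded input at this output position is [-2.9 / -0.4 / -2.7]. Elementwise product with the kernel and sum: -2.9·-0.5 + -0.4·0.5 + -2.7·1.

-1.45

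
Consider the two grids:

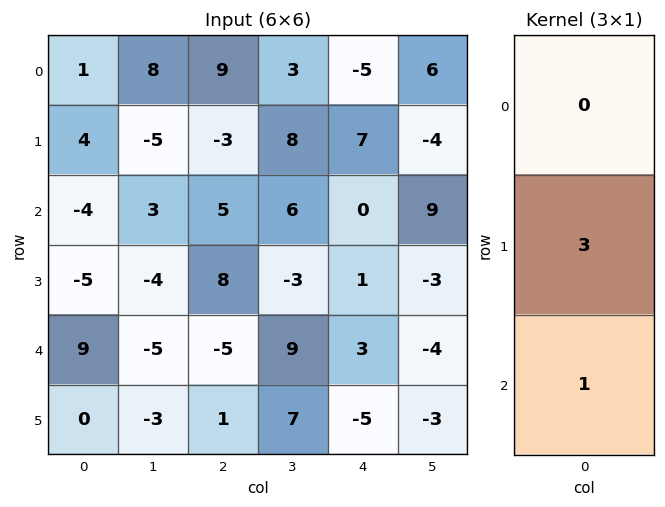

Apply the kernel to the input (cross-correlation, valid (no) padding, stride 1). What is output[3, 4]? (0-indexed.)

4

The receptive field on the input at this output position is [1 / 3 / -5]. Elementwise product with the kernel and sum: 3·3 + -5·1.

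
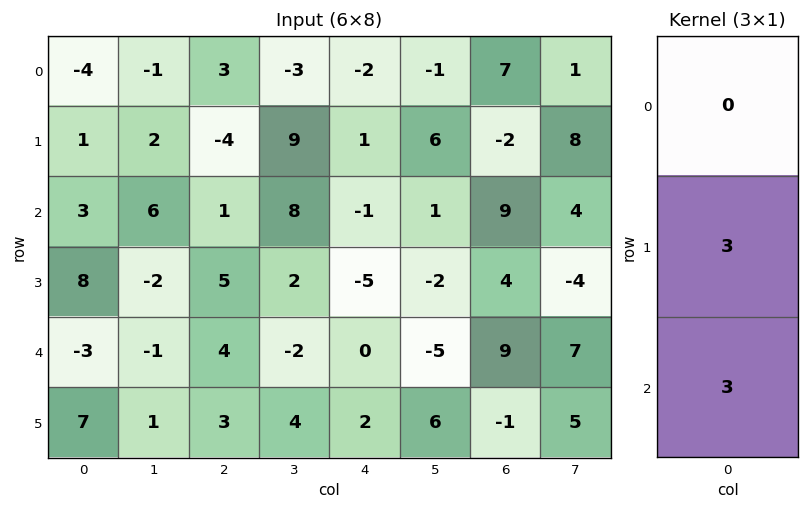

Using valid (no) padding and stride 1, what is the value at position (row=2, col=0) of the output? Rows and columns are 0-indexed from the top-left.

The receptive field on the input at this output position is [3 / 8 / -3]. Elementwise product with the kernel and sum: 8·3 + -3·3.

15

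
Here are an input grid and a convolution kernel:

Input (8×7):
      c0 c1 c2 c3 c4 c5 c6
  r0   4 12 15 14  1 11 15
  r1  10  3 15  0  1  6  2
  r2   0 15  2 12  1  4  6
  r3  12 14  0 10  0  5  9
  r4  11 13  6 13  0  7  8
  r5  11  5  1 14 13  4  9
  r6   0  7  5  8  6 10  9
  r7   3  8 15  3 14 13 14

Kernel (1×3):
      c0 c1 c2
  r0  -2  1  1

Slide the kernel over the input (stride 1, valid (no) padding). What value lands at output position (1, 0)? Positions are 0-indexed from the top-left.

-2

The receptive field on the input at this output position is [10 3 15]. Elementwise product with the kernel and sum: 10·-2 + 3·1 + 15·1.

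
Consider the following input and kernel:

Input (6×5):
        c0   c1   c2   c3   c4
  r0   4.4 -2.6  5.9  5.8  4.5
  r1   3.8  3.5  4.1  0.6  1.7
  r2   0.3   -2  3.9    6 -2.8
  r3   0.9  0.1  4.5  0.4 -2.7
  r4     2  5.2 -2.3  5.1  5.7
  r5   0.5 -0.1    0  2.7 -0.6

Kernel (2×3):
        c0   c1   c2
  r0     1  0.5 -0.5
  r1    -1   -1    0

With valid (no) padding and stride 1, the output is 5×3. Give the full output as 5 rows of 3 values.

Output[0,0]: The receptive field on the input at this output position is [4.4 -2.6 5.9 / 3.8 3.5 4.1]. Elementwise product with the kernel and sum: 4.4·1 + -2.6·0.5 + 5.9·-0.5 + 3.8·-1 + 3.5·-1.
Output[0,1]: The receptive field on the input at this output position is [-2.6 5.9 5.8 / 3.5 4.1 0.6]. Elementwise product with the kernel and sum: -2.6·1 + 5.9·0.5 + 5.8·-0.5 + 3.5·-1 + 4.1·-1.

-7.15 -10.15 1.85
5.2 3.35 -6.35
-3.65 -7.65 3.4
-8.5 -0.75 3.25
5.35 1.6 -5.3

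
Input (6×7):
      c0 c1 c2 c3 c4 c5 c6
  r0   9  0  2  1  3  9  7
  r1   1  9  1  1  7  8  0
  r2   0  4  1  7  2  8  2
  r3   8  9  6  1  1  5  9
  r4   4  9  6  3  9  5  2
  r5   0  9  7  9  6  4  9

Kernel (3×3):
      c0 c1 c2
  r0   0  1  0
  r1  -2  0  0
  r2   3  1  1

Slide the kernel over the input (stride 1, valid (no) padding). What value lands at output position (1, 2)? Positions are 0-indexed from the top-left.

The receptive field on the input at this output position is [1 1 7 / 1 7 2 / 6 1 1]. Elementwise product with the kernel and sum: 1·1 + 1·-2 + 6·3 + 1·1 + 1·1.

19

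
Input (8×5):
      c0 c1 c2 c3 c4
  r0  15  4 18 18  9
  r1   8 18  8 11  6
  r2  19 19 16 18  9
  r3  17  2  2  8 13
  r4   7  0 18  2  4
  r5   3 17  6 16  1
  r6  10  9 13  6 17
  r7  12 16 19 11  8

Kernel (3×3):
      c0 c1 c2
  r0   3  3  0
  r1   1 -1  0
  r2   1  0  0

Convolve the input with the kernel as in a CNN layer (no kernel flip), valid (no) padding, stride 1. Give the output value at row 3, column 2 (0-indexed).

52

The receptive field on the input at this output position is [2 8 13 / 18 2 4 / 6 16 1]. Elementwise product with the kernel and sum: 2·3 + 8·3 + 18·1 + 2·-1 + 6·1.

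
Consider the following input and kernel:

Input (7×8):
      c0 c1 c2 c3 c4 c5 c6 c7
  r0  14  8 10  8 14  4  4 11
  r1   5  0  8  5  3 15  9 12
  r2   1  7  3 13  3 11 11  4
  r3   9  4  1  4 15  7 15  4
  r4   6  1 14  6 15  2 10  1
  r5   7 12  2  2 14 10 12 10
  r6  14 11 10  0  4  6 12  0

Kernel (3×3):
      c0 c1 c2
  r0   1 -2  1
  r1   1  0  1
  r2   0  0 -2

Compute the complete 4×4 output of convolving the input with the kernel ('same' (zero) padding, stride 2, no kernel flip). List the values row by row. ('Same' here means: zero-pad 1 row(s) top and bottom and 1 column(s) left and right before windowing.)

8 6 -18 -9
-11 1 24 16
-37 9 -31 -36
9 21 -10 2

Output[0,0]: The receptive field on the zero-padded input at this output position is [0 0 0 / 0 14 8 / 0 5 0]. Elementwise product with the kernel and sum: 0·1 + 0·-2 + 0·1 + 0·1 + 8·1 + 0·-2.
Output[0,1]: The receptive field on the zero-padded input at this output position is [0 0 0 / 8 10 8 / 0 8 5]. Elementwise product with the kernel and sum: 0·1 + 0·-2 + 0·1 + 8·1 + 8·1 + 5·-2.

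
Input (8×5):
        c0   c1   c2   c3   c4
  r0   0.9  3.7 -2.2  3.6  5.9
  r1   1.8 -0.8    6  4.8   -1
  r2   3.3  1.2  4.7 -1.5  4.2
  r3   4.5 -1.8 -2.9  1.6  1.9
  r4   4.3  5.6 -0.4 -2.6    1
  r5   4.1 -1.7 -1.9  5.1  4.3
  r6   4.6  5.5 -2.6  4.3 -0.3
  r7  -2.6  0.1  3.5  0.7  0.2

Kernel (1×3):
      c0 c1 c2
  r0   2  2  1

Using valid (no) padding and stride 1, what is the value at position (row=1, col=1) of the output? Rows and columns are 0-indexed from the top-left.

15.2

The receptive field on the input at this output position is [-0.8 6 4.8]. Elementwise product with the kernel and sum: -0.8·2 + 6·2 + 4.8·1.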